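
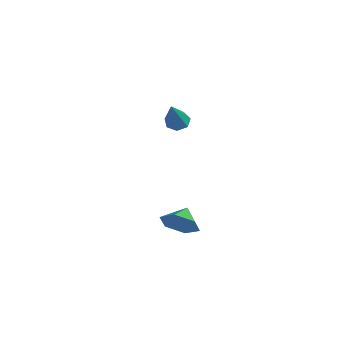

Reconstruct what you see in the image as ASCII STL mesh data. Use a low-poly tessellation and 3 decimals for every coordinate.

solid 
facet normal 0.737 -0.461 -0.494
outer loop
vertex 3.949 0.24 -2.444
vertex 3.342 -0.263 -2.88
vertex 3.604 0.526 -3.225
endloop
endfacet
facet normal -0.009 0.938 0.347
outer loop
vertex 3.949 0.24 -2.444
vertex 3.604 0.526 -3.225
vertex 2.598 0.203 -2.38
endloop
endfacet
facet normal 0.736 -0.461 -0.495
outer loop
vertex 3.604 0.526 -3.225
vertex 3.342 -0.263 -2.88
vertex 2.997 0.024 -3.66
endloop
endfacet
facet normal -0.492 0.828 -0.269
outer loop
vertex 3.604 0.526 -3.225
vertex 2.997 0.024 -3.66
vertex 2.598 0.203 -2.38
endloop
endfacet
facet normal 0.737 -0.460 -0.495
outer loop
vertex 2.997 0.024 -3.66
vertex 3.342 -0.263 -2.88
vertex 2.736 -0.765 -3.315
endloop
endfacet
facet normal -0.934 0.171 -0.315
outer loop
vertex 2.997 0.024 -3.66
vertex 2.736 -0.765 -3.315
vertex 2.598 0.203 -2.38
endloop
endfacet
facet normal 0.737 -0.460 -0.495
outer loop
vertex 2.736 -0.765 -3.315
vertex 3.342 -0.263 -2.88
vertex 3.081 -1.052 -2.535
endloop
endfacet
facet normal -0.891 -0.375 0.256
outer loop
vertex 2.736 -0.765 -3.315
vertex 3.081 -1.052 -2.535
vertex 2.598 0.203 -2.38
endloop
endfacet
facet normal 0.738 -0.460 -0.494
outer loop
vertex 3.081 -1.052 -2.535
vertex 3.342 -0.263 -2.88
vertex 3.687 -0.549 -2.099
endloop
endfacet
facet normal -0.408 -0.265 0.873
outer loop
vertex 3.081 -1.052 -2.535
vertex 3.687 -0.549 -2.099
vertex 2.598 0.203 -2.38
endloop
endfacet
facet normal 0.737 -0.461 -0.494
outer loop
vertex 3.687 -0.549 -2.099
vertex 3.342 -0.263 -2.88
vertex 3.949 0.24 -2.444
endloop
endfacet
facet normal 0.033 0.391 0.920
outer loop
vertex 3.687 -0.549 -2.099
vertex 3.949 0.24 -2.444
vertex 2.598 0.203 -2.38
endloop
endfacet
facet normal -0.619 0.252 -0.744
outer loop
vertex 1.0 0.527 1.567
vertex 0.615 0.174 1.768
vertex 0.689 0.716 1.89
endloop
endfacet
facet normal 0.592 0.799 0.103
outer loop
vertex 1.0 0.527 1.567
vertex 0.689 0.716 1.89
vertex 1.865 -0.334 3.272
endloop
endfacet
facet normal -0.619 0.252 -0.744
outer loop
vertex 0.689 0.716 1.89
vertex 0.615 0.174 1.768
vertex 0.322 0.496 2.121
endloop
endfacet
facet normal -0.061 0.769 0.636
outer loop
vertex 0.689 0.716 1.89
vertex 0.322 0.496 2.121
vertex 1.865 -0.334 3.272
endloop
endfacet
facet normal -0.619 0.252 -0.744
outer loop
vertex 0.322 0.496 2.121
vertex 0.615 0.174 1.768
vertex 0.176 0.034 2.086
endloop
endfacet
facet normal -0.554 0.113 0.825
outer loop
vertex 0.322 0.496 2.121
vertex 0.176 0.034 2.086
vertex 1.865 -0.334 3.272
endloop
endfacet
facet normal -0.619 0.251 -0.744
outer loop
vertex 0.176 0.034 2.086
vertex 0.615 0.174 1.768
vertex 0.36 -0.322 1.813
endloop
endfacet
facet normal -0.518 -0.673 0.528
outer loop
vertex 0.176 0.034 2.086
vertex 0.36 -0.322 1.813
vertex 1.865 -0.334 3.272
endloop
endfacet
facet normal -0.620 0.251 -0.743
outer loop
vertex 0.36 -0.322 1.813
vertex 0.615 0.174 1.768
vertex 0.736 -0.305 1.505
endloop
endfacet
facet normal 0.021 -0.999 -0.030
outer loop
vertex 0.36 -0.322 1.813
vertex 0.736 -0.305 1.505
vertex 1.865 -0.334 3.272
endloop
endfacet
facet normal -0.619 0.252 -0.744
outer loop
vertex 0.736 -0.305 1.505
vertex 0.615 0.174 1.768
vertex 1.021 0.073 1.396
endloop
endfacet
facet normal 0.657 -0.619 -0.430
outer loop
vertex 0.736 -0.305 1.505
vertex 1.021 0.073 1.396
vertex 1.865 -0.334 3.272
endloop
endfacet
facet normal -0.619 0.252 -0.744
outer loop
vertex 1.021 0.073 1.396
vertex 0.615 0.174 1.768
vertex 1.0 0.527 1.567
endloop
endfacet
facet normal 0.911 0.182 -0.370
outer loop
vertex 1.021 0.073 1.396
vertex 1.0 0.527 1.567
vertex 1.865 -0.334 3.272
endloop
endfacet

endsolid


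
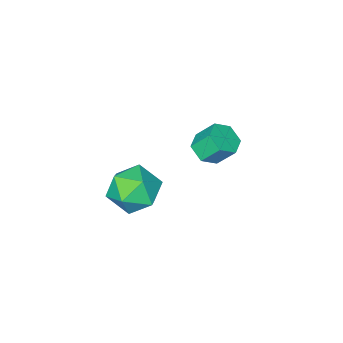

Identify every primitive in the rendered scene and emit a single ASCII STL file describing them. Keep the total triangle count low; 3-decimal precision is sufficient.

solid 
facet normal 0.355 0.845 0.399
outer loop
vertex 3.393 -1.025 3.65
vertex 3.425 -1.485 4.595
vertex 4.26 -1.535 3.958
endloop
endfacet
facet normal 0.559 0.780 -0.281
outer loop
vertex 3.393 -1.025 3.65
vertex 4.26 -1.535 3.958
vertex 3.91 -1.64 2.972
endloop
endfacet
facet normal -0.028 0.730 -0.683
outer loop
vertex 3.393 -1.025 3.65
vertex 3.91 -1.64 2.972
vertex 2.859 -1.655 2.999
endloop
endfacet
facet normal -0.595 0.764 -0.251
outer loop
vertex 3.393 -1.025 3.65
vertex 2.859 -1.655 2.999
vertex 2.559 -1.559 4.003
endloop
endfacet
facet normal -0.357 0.835 0.419
outer loop
vertex 3.393 -1.025 3.65
vertex 2.559 -1.559 4.003
vertex 3.425 -1.485 4.595
endloop
endfacet
facet normal 0.923 0.169 -0.346
outer loop
vertex 3.91 -1.64 2.972
vertex 4.26 -1.535 3.958
vertex 4.261 -2.481 3.497
endloop
endfacet
facet normal 0.594 0.274 0.757
outer loop
vertex 4.26 -1.535 3.958
vertex 3.425 -1.485 4.595
vertex 3.961 -2.385 4.501
endloop
endfacet
facet normal -0.560 0.258 0.787
outer loop
vertex 3.425 -1.485 4.595
vertex 2.559 -1.559 4.003
vertex 2.91 -2.4 4.528
endloop
endfacet
facet normal -0.944 0.143 -0.296
outer loop
vertex 2.559 -1.559 4.003
vertex 2.859 -1.655 2.999
vertex 2.56 -2.505 3.542
endloop
endfacet
facet normal -0.027 0.088 -0.996
outer loop
vertex 2.859 -1.655 2.999
vertex 3.91 -1.64 2.972
vertex 3.395 -2.555 2.905
endloop
endfacet
facet normal 0.595 -0.764 0.251
outer loop
vertex 3.427 -3.015 3.85
vertex 4.261 -2.481 3.497
vertex 3.961 -2.385 4.501
endloop
endfacet
facet normal 0.028 -0.730 0.683
outer loop
vertex 3.427 -3.015 3.85
vertex 3.961 -2.385 4.501
vertex 2.91 -2.4 4.528
endloop
endfacet
facet normal -0.559 -0.780 0.281
outer loop
vertex 3.427 -3.015 3.85
vertex 2.91 -2.4 4.528
vertex 2.56 -2.505 3.542
endloop
endfacet
facet normal -0.355 -0.845 -0.399
outer loop
vertex 3.427 -3.015 3.85
vertex 2.56 -2.505 3.542
vertex 3.395 -2.555 2.905
endloop
endfacet
facet normal 0.357 -0.835 -0.419
outer loop
vertex 3.427 -3.015 3.85
vertex 3.395 -2.555 2.905
vertex 4.261 -2.481 3.497
endloop
endfacet
facet normal 0.944 -0.143 0.296
outer loop
vertex 3.961 -2.385 4.501
vertex 4.261 -2.481 3.497
vertex 4.26 -1.535 3.958
endloop
endfacet
facet normal 0.027 -0.088 0.996
outer loop
vertex 2.91 -2.4 4.528
vertex 3.961 -2.385 4.501
vertex 3.425 -1.485 4.595
endloop
endfacet
facet normal -0.923 -0.169 0.346
outer loop
vertex 2.56 -2.505 3.542
vertex 2.91 -2.4 4.528
vertex 2.559 -1.559 4.003
endloop
endfacet
facet normal -0.594 -0.274 -0.757
outer loop
vertex 3.395 -2.555 2.905
vertex 2.56 -2.505 3.542
vertex 2.859 -1.655 2.999
endloop
endfacet
facet normal 0.560 -0.258 -0.787
outer loop
vertex 4.261 -2.481 3.497
vertex 3.395 -2.555 2.905
vertex 3.91 -1.64 2.972
endloop
endfacet
facet normal 0.349 -0.528 -0.775
outer loop
vertex 0.026 -2.711 2.822
vertex -0.54 -3.138 2.858
vertex -0.56 -2.555 2.452
endloop
endfacet
facet normal 0.445 0.821 -0.359
outer loop
vertex 0.026 -2.711 2.822
vertex -0.56 -2.555 2.452
vertex -0.354 -2.136 3.666
endloop
endfacet
facet normal 0.444 0.821 -0.359
outer loop
vertex -0.354 -2.136 3.666
vertex -0.56 -2.555 2.452
vertex -0.94 -1.98 3.297
endloop
endfacet
facet normal -0.348 0.527 0.775
outer loop
vertex -0.354 -2.136 3.666
vertex -0.94 -1.98 3.297
vertex -0.92 -2.562 3.702
endloop
endfacet
facet normal 0.349 -0.528 -0.775
outer loop
vertex -0.56 -2.555 2.452
vertex -0.54 -3.138 2.858
vertex -1.126 -2.982 2.488
endloop
endfacet
facet normal -0.493 0.600 -0.630
outer loop
vertex -0.56 -2.555 2.452
vertex -1.126 -2.982 2.488
vertex -0.94 -1.98 3.297
endloop
endfacet
facet normal -0.493 0.600 -0.630
outer loop
vertex -0.94 -1.98 3.297
vertex -1.126 -2.982 2.488
vertex -1.506 -2.407 3.333
endloop
endfacet
facet normal -0.349 0.527 0.775
outer loop
vertex -0.94 -1.98 3.297
vertex -1.506 -2.407 3.333
vertex -0.92 -2.562 3.702
endloop
endfacet
facet normal 0.348 -0.528 -0.774
outer loop
vertex -1.126 -2.982 2.488
vertex -0.54 -3.138 2.858
vertex -1.106 -3.564 2.894
endloop
endfacet
facet normal -0.937 -0.221 -0.271
outer loop
vertex -1.126 -2.982 2.488
vertex -1.106 -3.564 2.894
vertex -1.506 -2.407 3.333
endloop
endfacet
facet normal -0.937 -0.221 -0.271
outer loop
vertex -1.506 -2.407 3.333
vertex -1.106 -3.564 2.894
vertex -1.486 -2.989 3.738
endloop
endfacet
facet normal -0.349 0.527 0.775
outer loop
vertex -1.506 -2.407 3.333
vertex -1.486 -2.989 3.738
vertex -0.92 -2.562 3.702
endloop
endfacet
facet normal 0.348 -0.527 -0.775
outer loop
vertex -1.106 -3.564 2.894
vertex -0.54 -3.138 2.858
vertex -0.52 -3.72 3.263
endloop
endfacet
facet normal -0.445 -0.821 0.359
outer loop
vertex -1.106 -3.564 2.894
vertex -0.52 -3.72 3.263
vertex -1.486 -2.989 3.738
endloop
endfacet
facet normal -0.445 -0.821 0.358
outer loop
vertex -1.486 -2.989 3.738
vertex -0.52 -3.72 3.263
vertex -0.9 -3.145 4.108
endloop
endfacet
facet normal -0.349 0.528 0.775
outer loop
vertex -1.486 -2.989 3.738
vertex -0.9 -3.145 4.108
vertex -0.92 -2.562 3.702
endloop
endfacet
facet normal 0.349 -0.527 -0.775
outer loop
vertex -0.52 -3.72 3.263
vertex -0.54 -3.138 2.858
vertex 0.046 -3.293 3.227
endloop
endfacet
facet normal 0.493 -0.600 0.630
outer loop
vertex -0.52 -3.72 3.263
vertex 0.046 -3.293 3.227
vertex -0.9 -3.145 4.108
endloop
endfacet
facet normal 0.493 -0.600 0.630
outer loop
vertex -0.9 -3.145 4.108
vertex 0.046 -3.293 3.227
vertex -0.334 -2.718 4.072
endloop
endfacet
facet normal -0.349 0.528 0.775
outer loop
vertex -0.9 -3.145 4.108
vertex -0.334 -2.718 4.072
vertex -0.92 -2.562 3.702
endloop
endfacet
facet normal 0.349 -0.527 -0.775
outer loop
vertex 0.046 -3.293 3.227
vertex -0.54 -3.138 2.858
vertex 0.026 -2.711 2.822
endloop
endfacet
facet normal 0.937 0.221 0.271
outer loop
vertex 0.046 -3.293 3.227
vertex 0.026 -2.711 2.822
vertex -0.334 -2.718 4.072
endloop
endfacet
facet normal 0.937 0.221 0.271
outer loop
vertex -0.334 -2.718 4.072
vertex 0.026 -2.711 2.822
vertex -0.354 -2.136 3.666
endloop
endfacet
facet normal -0.348 0.528 0.774
outer loop
vertex -0.334 -2.718 4.072
vertex -0.354 -2.136 3.666
vertex -0.92 -2.562 3.702
endloop
endfacet

endsolid


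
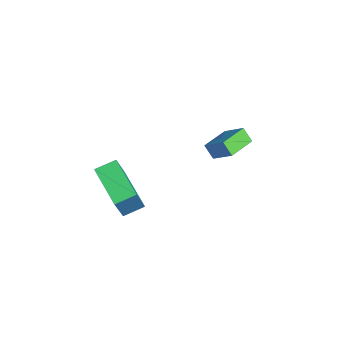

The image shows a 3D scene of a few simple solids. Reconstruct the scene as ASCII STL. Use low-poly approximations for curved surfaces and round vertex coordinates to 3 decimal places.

solid 
facet normal -0.479 -0.410 0.776
outer loop
vertex -0.64 2.712 1.797
vertex -1.607 3.805 1.778
vertex -1.406 2.019 0.959
endloop
endfacet
facet normal 0.663 -0.749 0.014
outer loop
vertex -1.013 2.355 0.322
vertex -0.64 2.712 1.797
vertex -1.406 2.019 0.959
endloop
endfacet
facet normal -0.479 -0.410 0.776
outer loop
vertex -1.406 2.019 0.959
vertex -1.607 3.805 1.778
vertex -2.373 3.112 0.94
endloop
endfacet
facet normal -0.576 -0.521 -0.630
outer loop
vertex -2.373 3.112 0.94
vertex -1.013 2.355 0.322
vertex -1.406 2.019 0.959
endloop
endfacet
facet normal 0.576 0.521 0.630
outer loop
vertex -0.64 2.712 1.797
vertex -1.214 4.141 1.141
vertex -1.607 3.805 1.778
endloop
endfacet
facet normal 0.663 -0.749 0.014
outer loop
vertex -0.247 3.048 1.16
vertex -0.64 2.712 1.797
vertex -1.013 2.355 0.322
endloop
endfacet
facet normal 0.576 0.521 0.630
outer loop
vertex -0.247 3.048 1.16
vertex -1.214 4.141 1.141
vertex -0.64 2.712 1.797
endloop
endfacet
facet normal -0.663 0.749 -0.014
outer loop
vertex -1.607 3.805 1.778
vertex -1.214 4.141 1.141
vertex -2.373 3.112 0.94
endloop
endfacet
facet normal -0.576 -0.521 -0.630
outer loop
vertex -1.98 3.448 0.303
vertex -1.013 2.355 0.322
vertex -2.373 3.112 0.94
endloop
endfacet
facet normal -0.663 0.749 -0.014
outer loop
vertex -2.373 3.112 0.94
vertex -1.214 4.141 1.141
vertex -1.98 3.448 0.303
endloop
endfacet
facet normal 0.479 0.410 -0.776
outer loop
vertex -1.98 3.448 0.303
vertex -0.247 3.048 1.16
vertex -1.013 2.355 0.322
endloop
endfacet
facet normal 0.479 0.410 -0.776
outer loop
vertex -1.214 4.141 1.141
vertex -0.247 3.048 1.16
vertex -1.98 3.448 0.303
endloop
endfacet
facet normal -0.884 -0.297 0.361
outer loop
vertex 0.997 -3.179 2.3
vertex 0.809 -2.204 2.643
vertex 0.103 -2.716 0.491
endloop
endfacet
facet normal 0.179 -0.928 -0.326
outer loop
vertex 1.951 -2.096 -0.263
vertex 0.997 -3.179 2.3
vertex 0.103 -2.716 0.491
endloop
endfacet
facet normal -0.884 -0.297 0.361
outer loop
vertex 0.103 -2.716 0.491
vertex 0.809 -2.204 2.643
vertex -0.085 -1.741 0.834
endloop
endfacet
facet normal -0.432 0.224 -0.874
outer loop
vertex -0.085 -1.741 0.834
vertex 1.951 -2.096 -0.263
vertex 0.103 -2.716 0.491
endloop
endfacet
facet normal 0.432 -0.224 0.874
outer loop
vertex 0.997 -3.179 2.3
vertex 2.657 -1.584 1.889
vertex 0.809 -2.204 2.643
endloop
endfacet
facet normal 0.179 -0.928 -0.326
outer loop
vertex 2.845 -2.559 1.546
vertex 0.997 -3.179 2.3
vertex 1.951 -2.096 -0.263
endloop
endfacet
facet normal 0.432 -0.224 0.874
outer loop
vertex 2.845 -2.559 1.546
vertex 2.657 -1.584 1.889
vertex 0.997 -3.179 2.3
endloop
endfacet
facet normal -0.179 0.928 0.326
outer loop
vertex 0.809 -2.204 2.643
vertex 2.657 -1.584 1.889
vertex -0.085 -1.741 0.834
endloop
endfacet
facet normal -0.432 0.224 -0.874
outer loop
vertex 1.763 -1.121 0.08
vertex 1.951 -2.096 -0.263
vertex -0.085 -1.741 0.834
endloop
endfacet
facet normal -0.179 0.928 0.326
outer loop
vertex -0.085 -1.741 0.834
vertex 2.657 -1.584 1.889
vertex 1.763 -1.121 0.08
endloop
endfacet
facet normal 0.884 0.297 -0.361
outer loop
vertex 1.763 -1.121 0.08
vertex 2.845 -2.559 1.546
vertex 1.951 -2.096 -0.263
endloop
endfacet
facet normal 0.884 0.297 -0.361
outer loop
vertex 2.657 -1.584 1.889
vertex 2.845 -2.559 1.546
vertex 1.763 -1.121 0.08
endloop
endfacet

endsolid


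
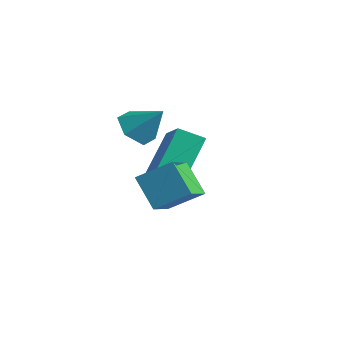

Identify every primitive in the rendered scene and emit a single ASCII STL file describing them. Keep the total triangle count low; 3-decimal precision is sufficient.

solid 
facet normal -0.725 0.400 -0.561
outer loop
vertex -3.655 1.714 -0.775
vertex -3.994 3.059 0.623
vertex -2.942 2.368 -1.231
endloop
endfacet
facet normal 0.172 -0.683 -0.710
outer loop
vertex -1.586 1.621 -0.183
vertex -3.655 1.714 -0.775
vertex -2.942 2.368 -1.231
endloop
endfacet
facet normal -0.725 0.399 -0.561
outer loop
vertex -2.942 2.368 -1.231
vertex -3.994 3.059 0.623
vertex -3.281 3.714 0.167
endloop
endfacet
facet normal 0.667 0.611 -0.427
outer loop
vertex -3.281 3.714 0.167
vertex -1.586 1.621 -0.183
vertex -2.942 2.368 -1.231
endloop
endfacet
facet normal -0.667 -0.611 0.427
outer loop
vertex -3.655 1.714 -0.775
vertex -2.638 2.312 1.671
vertex -3.994 3.059 0.623
endloop
endfacet
facet normal 0.173 -0.682 -0.710
outer loop
vertex -2.299 0.966 0.273
vertex -3.655 1.714 -0.775
vertex -1.586 1.621 -0.183
endloop
endfacet
facet normal -0.667 -0.611 0.427
outer loop
vertex -2.299 0.966 0.273
vertex -2.638 2.312 1.671
vertex -3.655 1.714 -0.775
endloop
endfacet
facet normal -0.173 0.683 0.710
outer loop
vertex -3.994 3.059 0.623
vertex -2.638 2.312 1.671
vertex -3.281 3.714 0.167
endloop
endfacet
facet normal 0.667 0.611 -0.426
outer loop
vertex -1.925 2.966 1.215
vertex -1.586 1.621 -0.183
vertex -3.281 3.714 0.167
endloop
endfacet
facet normal -0.172 0.683 0.710
outer loop
vertex -3.281 3.714 0.167
vertex -2.638 2.312 1.671
vertex -1.925 2.966 1.215
endloop
endfacet
facet normal 0.725 -0.400 0.560
outer loop
vertex -1.925 2.966 1.215
vertex -2.299 0.966 0.273
vertex -1.586 1.621 -0.183
endloop
endfacet
facet normal 0.725 -0.400 0.561
outer loop
vertex -2.638 2.312 1.671
vertex -2.299 0.966 0.273
vertex -1.925 2.966 1.215
endloop
endfacet
facet normal -0.633 -0.296 -0.716
outer loop
vertex -2.597 0.674 1.485
vertex -3.253 0.954 1.949
vertex -2.87 1.474 1.396
endloop
endfacet
facet normal 0.918 0.282 -0.277
outer loop
vertex -2.597 0.674 1.485
vertex -2.87 1.474 1.396
vertex -2.367 1.366 2.951
endloop
endfacet
facet normal -0.633 -0.296 -0.716
outer loop
vertex -2.87 1.474 1.396
vertex -3.253 0.954 1.949
vertex -3.526 1.754 1.86
endloop
endfacet
facet normal 0.361 0.931 -0.052
outer loop
vertex -2.87 1.474 1.396
vertex -3.526 1.754 1.86
vertex -2.367 1.366 2.951
endloop
endfacet
facet normal -0.632 -0.295 -0.716
outer loop
vertex -3.526 1.754 1.86
vertex -3.253 0.954 1.949
vertex -3.908 1.233 2.412
endloop
endfacet
facet normal -0.263 0.786 0.559
outer loop
vertex -3.526 1.754 1.86
vertex -3.908 1.233 2.412
vertex -2.367 1.366 2.951
endloop
endfacet
facet normal -0.632 -0.295 -0.716
outer loop
vertex -3.908 1.233 2.412
vertex -3.253 0.954 1.949
vertex -3.635 0.433 2.501
endloop
endfacet
facet normal -0.330 -0.007 0.944
outer loop
vertex -3.908 1.233 2.412
vertex -3.635 0.433 2.501
vertex -2.367 1.366 2.951
endloop
endfacet
facet normal -0.633 -0.294 -0.716
outer loop
vertex -3.635 0.433 2.501
vertex -3.253 0.954 1.949
vertex -2.98 0.153 2.037
endloop
endfacet
facet normal 0.228 -0.657 0.719
outer loop
vertex -3.635 0.433 2.501
vertex -2.98 0.153 2.037
vertex -2.367 1.366 2.951
endloop
endfacet
facet normal -0.632 -0.294 -0.717
outer loop
vertex -2.98 0.153 2.037
vertex -3.253 0.954 1.949
vertex -2.597 0.674 1.485
endloop
endfacet
facet normal 0.852 -0.512 0.108
outer loop
vertex -2.98 0.153 2.037
vertex -2.597 0.674 1.485
vertex -2.367 1.366 2.951
endloop
endfacet
facet normal -0.702 0.095 0.706
outer loop
vertex 0.431 -0.894 2.502
vertex -0.135 0.293 1.781
vertex -0.415 -1.74 1.775
endloop
endfacet
facet normal 0.378 -0.791 0.481
outer loop
vertex 0.575 -1.873 0.779
vertex 0.431 -0.894 2.502
vertex -0.415 -1.74 1.775
endloop
endfacet
facet normal -0.702 0.095 0.706
outer loop
vertex -0.415 -1.74 1.775
vertex -0.135 0.293 1.781
vertex -0.981 -0.553 1.053
endloop
endfacet
facet normal -0.604 -0.604 -0.520
outer loop
vertex -0.981 -0.553 1.053
vertex 0.575 -1.873 0.779
vertex -0.415 -1.74 1.775
endloop
endfacet
facet normal 0.604 0.604 0.520
outer loop
vertex 0.431 -0.894 2.502
vertex 0.855 0.16 0.785
vertex -0.135 0.293 1.781
endloop
endfacet
facet normal 0.377 -0.791 0.481
outer loop
vertex 1.421 -1.027 1.507
vertex 0.431 -0.894 2.502
vertex 0.575 -1.873 0.779
endloop
endfacet
facet normal 0.604 0.604 0.520
outer loop
vertex 1.421 -1.027 1.507
vertex 0.855 0.16 0.785
vertex 0.431 -0.894 2.502
endloop
endfacet
facet normal -0.378 0.791 -0.481
outer loop
vertex -0.135 0.293 1.781
vertex 0.855 0.16 0.785
vertex -0.981 -0.553 1.053
endloop
endfacet
facet normal -0.604 -0.604 -0.520
outer loop
vertex 0.009 -0.686 0.058
vertex 0.575 -1.873 0.779
vertex -0.981 -0.553 1.053
endloop
endfacet
facet normal -0.377 0.791 -0.481
outer loop
vertex -0.981 -0.553 1.053
vertex 0.855 0.16 0.785
vertex 0.009 -0.686 0.058
endloop
endfacet
facet normal 0.702 -0.094 -0.706
outer loop
vertex 0.009 -0.686 0.058
vertex 1.421 -1.027 1.507
vertex 0.575 -1.873 0.779
endloop
endfacet
facet normal 0.702 -0.095 -0.706
outer loop
vertex 0.855 0.16 0.785
vertex 1.421 -1.027 1.507
vertex 0.009 -0.686 0.058
endloop
endfacet

endsolid


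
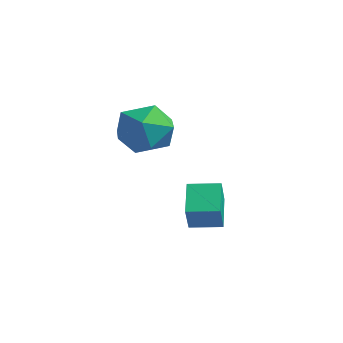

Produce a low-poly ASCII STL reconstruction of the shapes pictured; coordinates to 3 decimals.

solid 
facet normal -0.424 0.401 -0.812
outer loop
vertex 1.521 2.994 -0.189
vertex 2.289 3.94 -0.122
vertex 2.505 2.258 -1.066
endloop
endfacet
facet normal -0.629 -0.775 -0.055
outer loop
vertex 3.051 1.74 -0.018
vertex 1.521 2.994 -0.189
vertex 2.505 2.258 -1.066
endloop
endfacet
facet normal -0.424 0.401 -0.812
outer loop
vertex 2.505 2.258 -1.066
vertex 2.289 3.94 -0.122
vertex 3.273 3.204 -0.999
endloop
endfacet
facet normal 0.652 -0.488 -0.581
outer loop
vertex 3.273 3.204 -0.999
vertex 3.051 1.74 -0.018
vertex 2.505 2.258 -1.066
endloop
endfacet
facet normal -0.652 0.488 0.581
outer loop
vertex 1.521 2.994 -0.189
vertex 2.835 3.422 0.926
vertex 2.289 3.94 -0.122
endloop
endfacet
facet normal -0.629 -0.775 -0.055
outer loop
vertex 2.067 2.476 0.859
vertex 1.521 2.994 -0.189
vertex 3.051 1.74 -0.018
endloop
endfacet
facet normal -0.652 0.488 0.581
outer loop
vertex 2.067 2.476 0.859
vertex 2.835 3.422 0.926
vertex 1.521 2.994 -0.189
endloop
endfacet
facet normal 0.629 0.775 0.055
outer loop
vertex 2.289 3.94 -0.122
vertex 2.835 3.422 0.926
vertex 3.273 3.204 -0.999
endloop
endfacet
facet normal 0.652 -0.488 -0.581
outer loop
vertex 3.819 2.686 0.049
vertex 3.051 1.74 -0.018
vertex 3.273 3.204 -0.999
endloop
endfacet
facet normal 0.629 0.775 0.055
outer loop
vertex 3.273 3.204 -0.999
vertex 2.835 3.422 0.926
vertex 3.819 2.686 0.049
endloop
endfacet
facet normal 0.424 -0.401 0.812
outer loop
vertex 3.819 2.686 0.049
vertex 2.067 2.476 0.859
vertex 3.051 1.74 -0.018
endloop
endfacet
facet normal 0.424 -0.401 0.812
outer loop
vertex 2.835 3.422 0.926
vertex 2.067 2.476 0.859
vertex 3.819 2.686 0.049
endloop
endfacet
facet normal -0.977 0.178 -0.115
outer loop
vertex 0.893 1.645 3.032
vertex 0.644 0.505 3.388
vertex 0.71 1.401 4.213
endloop
endfacet
facet normal -0.629 0.775 0.063
outer loop
vertex 0.893 1.645 3.032
vertex 0.71 1.401 4.213
vertex 1.607 2.156 3.879
endloop
endfacet
facet normal -0.128 0.893 -0.431
outer loop
vertex 0.893 1.645 3.032
vertex 1.607 2.156 3.879
vertex 2.096 1.728 2.847
endloop
endfacet
facet normal -0.166 0.370 -0.914
outer loop
vertex 0.893 1.645 3.032
vertex 2.096 1.728 2.847
vertex 1.5 0.708 2.543
endloop
endfacet
facet normal -0.692 -0.073 -0.718
outer loop
vertex 0.893 1.645 3.032
vertex 1.5 0.708 2.543
vertex 0.644 0.505 3.388
endloop
endfacet
facet normal -0.301 0.661 0.687
outer loop
vertex 1.607 2.156 3.879
vertex 0.71 1.401 4.213
vertex 1.8 1.332 4.757
endloop
endfacet
facet normal -0.865 -0.304 0.400
outer loop
vertex 0.71 1.401 4.213
vertex 0.644 0.505 3.388
vertex 1.204 0.312 4.453
endloop
endfacet
facet normal -0.402 -0.710 -0.578
outer loop
vertex 0.644 0.505 3.388
vertex 1.5 0.708 2.543
vertex 1.693 -0.116 3.421
endloop
endfacet
facet normal 0.447 0.006 -0.895
outer loop
vertex 1.5 0.708 2.543
vertex 2.096 1.728 2.847
vertex 2.59 0.639 3.087
endloop
endfacet
facet normal 0.509 0.853 -0.113
outer loop
vertex 2.096 1.728 2.847
vertex 1.607 2.156 3.879
vertex 2.656 1.535 3.912
endloop
endfacet
facet normal 0.166 -0.370 0.914
outer loop
vertex 2.407 0.395 4.268
vertex 1.8 1.332 4.757
vertex 1.204 0.312 4.453
endloop
endfacet
facet normal 0.128 -0.893 0.431
outer loop
vertex 2.407 0.395 4.268
vertex 1.204 0.312 4.453
vertex 1.693 -0.116 3.421
endloop
endfacet
facet normal 0.629 -0.775 -0.063
outer loop
vertex 2.407 0.395 4.268
vertex 1.693 -0.116 3.421
vertex 2.59 0.639 3.087
endloop
endfacet
facet normal 0.977 -0.178 0.115
outer loop
vertex 2.407 0.395 4.268
vertex 2.59 0.639 3.087
vertex 2.656 1.535 3.912
endloop
endfacet
facet normal 0.692 0.073 0.718
outer loop
vertex 2.407 0.395 4.268
vertex 2.656 1.535 3.912
vertex 1.8 1.332 4.757
endloop
endfacet
facet normal -0.447 -0.006 0.895
outer loop
vertex 1.204 0.312 4.453
vertex 1.8 1.332 4.757
vertex 0.71 1.401 4.213
endloop
endfacet
facet normal -0.509 -0.853 0.113
outer loop
vertex 1.693 -0.116 3.421
vertex 1.204 0.312 4.453
vertex 0.644 0.505 3.388
endloop
endfacet
facet normal 0.301 -0.661 -0.687
outer loop
vertex 2.59 0.639 3.087
vertex 1.693 -0.116 3.421
vertex 1.5 0.708 2.543
endloop
endfacet
facet normal 0.865 0.304 -0.400
outer loop
vertex 2.656 1.535 3.912
vertex 2.59 0.639 3.087
vertex 2.096 1.728 2.847
endloop
endfacet
facet normal 0.402 0.710 0.578
outer loop
vertex 1.8 1.332 4.757
vertex 2.656 1.535 3.912
vertex 1.607 2.156 3.879
endloop
endfacet

endsolid


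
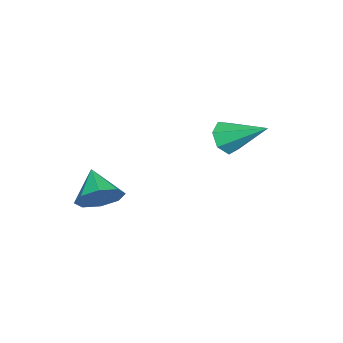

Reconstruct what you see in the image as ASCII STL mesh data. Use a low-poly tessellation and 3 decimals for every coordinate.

solid 
facet normal 0.665 0.512 -0.544
outer loop
vertex 2.47 -0.788 1.28
vertex 1.999 -0.967 0.535
vertex 1.994 -0.308 1.149
endloop
endfacet
facet normal -0.102 0.166 0.981
outer loop
vertex 2.47 -0.788 1.28
vertex 1.994 -0.308 1.149
vertex 1.081 -1.673 1.285
endloop
endfacet
facet normal 0.664 0.512 -0.544
outer loop
vertex 1.994 -0.308 1.149
vertex 1.999 -0.967 0.535
vertex 1.52 -0.215 0.658
endloop
endfacet
facet normal -0.593 0.462 0.660
outer loop
vertex 1.994 -0.308 1.149
vertex 1.52 -0.215 0.658
vertex 1.081 -1.673 1.285
endloop
endfacet
facet normal 0.665 0.513 -0.543
outer loop
vertex 1.52 -0.215 0.658
vertex 1.999 -0.967 0.535
vertex 1.327 -0.561 0.095
endloop
endfacet
facet normal -0.936 0.332 0.117
outer loop
vertex 1.52 -0.215 0.658
vertex 1.327 -0.561 0.095
vertex 1.081 -1.673 1.285
endloop
endfacet
facet normal 0.665 0.512 -0.544
outer loop
vertex 1.327 -0.561 0.095
vertex 1.999 -0.967 0.535
vertex 1.527 -1.145 -0.21
endloop
endfacet
facet normal -0.932 -0.147 -0.330
outer loop
vertex 1.327 -0.561 0.095
vertex 1.527 -1.145 -0.21
vertex 1.081 -1.673 1.285
endloop
endfacet
facet normal 0.665 0.512 -0.544
outer loop
vertex 1.527 -1.145 -0.21
vertex 1.999 -0.967 0.535
vertex 2.004 -1.625 -0.079
endloop
endfacet
facet normal -0.584 -0.695 -0.420
outer loop
vertex 1.527 -1.145 -0.21
vertex 2.004 -1.625 -0.079
vertex 1.081 -1.673 1.285
endloop
endfacet
facet normal 0.665 0.512 -0.544
outer loop
vertex 2.004 -1.625 -0.079
vertex 1.999 -0.967 0.535
vertex 2.478 -1.719 0.412
endloop
endfacet
facet normal -0.094 -0.991 -0.099
outer loop
vertex 2.004 -1.625 -0.079
vertex 2.478 -1.719 0.412
vertex 1.081 -1.673 1.285
endloop
endfacet
facet normal 0.665 0.512 -0.544
outer loop
vertex 2.478 -1.719 0.412
vertex 1.999 -0.967 0.535
vertex 2.671 -1.372 0.975
endloop
endfacet
facet normal 0.250 -0.860 0.445
outer loop
vertex 2.478 -1.719 0.412
vertex 2.671 -1.372 0.975
vertex 1.081 -1.673 1.285
endloop
endfacet
facet normal 0.665 0.513 -0.543
outer loop
vertex 2.671 -1.372 0.975
vertex 1.999 -0.967 0.535
vertex 2.47 -0.788 1.28
endloop
endfacet
facet normal 0.246 -0.381 0.891
outer loop
vertex 2.671 -1.372 0.975
vertex 2.47 -0.788 1.28
vertex 1.081 -1.673 1.285
endloop
endfacet
facet normal -0.130 -0.847 -0.515
outer loop
vertex -2.003 2.277 1.107
vertex -2.455 2.011 1.658
vertex -2.645 2.415 1.042
endloop
endfacet
facet normal 0.224 0.746 -0.627
outer loop
vertex -2.003 2.277 1.107
vertex -2.645 2.415 1.042
vertex -2.205 3.629 2.642
endloop
endfacet
facet normal -0.132 -0.847 -0.515
outer loop
vertex -2.645 2.415 1.042
vertex -2.455 2.011 1.658
vertex -3.143 2.25 1.441
endloop
endfacet
facet normal -0.560 0.727 -0.398
outer loop
vertex -2.645 2.415 1.042
vertex -3.143 2.25 1.441
vertex -2.205 3.629 2.642
endloop
endfacet
facet normal -0.132 -0.847 -0.515
outer loop
vertex -3.143 2.25 1.441
vertex -2.455 2.011 1.658
vertex -3.124 1.905 2.003
endloop
endfacet
facet normal -0.889 0.377 0.261
outer loop
vertex -3.143 2.25 1.441
vertex -3.124 1.905 2.003
vertex -2.205 3.629 2.642
endloop
endfacet
facet normal -0.132 -0.847 -0.516
outer loop
vertex -3.124 1.905 2.003
vertex -2.455 2.011 1.658
vertex -2.6 1.64 2.304
endloop
endfacet
facet normal -0.514 -0.043 0.857
outer loop
vertex -3.124 1.905 2.003
vertex -2.6 1.64 2.304
vertex -2.205 3.629 2.642
endloop
endfacet
facet normal -0.131 -0.847 -0.516
outer loop
vertex -2.6 1.64 2.304
vertex -2.455 2.011 1.658
vertex -1.968 1.655 2.119
endloop
endfacet
facet normal 0.279 -0.214 0.936
outer loop
vertex -2.6 1.64 2.304
vertex -1.968 1.655 2.119
vertex -2.205 3.629 2.642
endloop
endfacet
facet normal -0.131 -0.847 -0.515
outer loop
vertex -1.968 1.655 2.119
vertex -2.455 2.011 1.658
vertex -1.702 1.938 1.586
endloop
endfacet
facet normal 0.897 -0.010 0.442
outer loop
vertex -1.968 1.655 2.119
vertex -1.702 1.938 1.586
vertex -2.205 3.629 2.642
endloop
endfacet
facet normal -0.131 -0.846 -0.516
outer loop
vertex -1.702 1.938 1.586
vertex -2.455 2.011 1.658
vertex -2.003 2.277 1.107
endloop
endfacet
facet normal 0.873 0.418 -0.253
outer loop
vertex -1.702 1.938 1.586
vertex -2.003 2.277 1.107
vertex -2.205 3.629 2.642
endloop
endfacet

endsolid


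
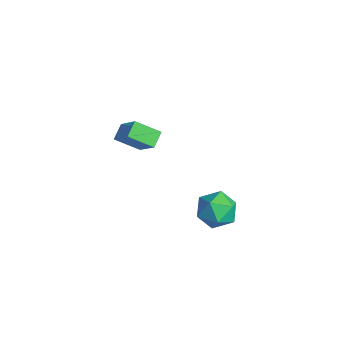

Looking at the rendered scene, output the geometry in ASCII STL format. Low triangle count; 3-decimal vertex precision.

solid 
facet normal -0.435 -0.183 0.882
outer loop
vertex 1.571 -0.557 -0.472
vertex 1.172 -1.531 -0.871
vertex 2.178 -1.499 -0.368
endloop
endfacet
facet normal 0.157 0.208 0.966
outer loop
vertex 1.571 -0.557 -0.472
vertex 2.178 -1.499 -0.368
vertex 2.68 -0.534 -0.657
endloop
endfacet
facet normal 0.081 0.807 0.585
outer loop
vertex 1.571 -0.557 -0.472
vertex 2.68 -0.534 -0.657
vertex 1.985 0.03 -1.338
endloop
endfacet
facet normal -0.558 0.786 0.266
outer loop
vertex 1.571 -0.557 -0.472
vertex 1.985 0.03 -1.338
vertex 1.053 -0.587 -1.47
endloop
endfacet
facet normal -0.876 0.175 0.449
outer loop
vertex 1.571 -0.557 -0.472
vertex 1.053 -0.587 -1.47
vertex 1.172 -1.531 -0.871
endloop
endfacet
facet normal 0.704 -0.159 0.692
outer loop
vertex 2.68 -0.534 -0.657
vertex 2.178 -1.499 -0.368
vertex 2.967 -1.493 -1.17
endloop
endfacet
facet normal -0.253 -0.791 0.556
outer loop
vertex 2.178 -1.499 -0.368
vertex 1.172 -1.531 -0.871
vertex 2.035 -2.11 -1.302
endloop
endfacet
facet normal -0.967 -0.213 -0.143
outer loop
vertex 1.172 -1.531 -0.871
vertex 1.053 -0.587 -1.47
vertex 1.34 -1.546 -1.983
endloop
endfacet
facet normal -0.452 0.777 -0.439
outer loop
vertex 1.053 -0.587 -1.47
vertex 1.985 0.03 -1.338
vertex 1.842 -0.581 -2.272
endloop
endfacet
facet normal 0.582 0.810 0.077
outer loop
vertex 1.985 0.03 -1.338
vertex 2.68 -0.534 -0.657
vertex 2.848 -0.549 -1.769
endloop
endfacet
facet normal 0.558 -0.786 -0.266
outer loop
vertex 2.449 -1.523 -2.168
vertex 2.967 -1.493 -1.17
vertex 2.035 -2.11 -1.302
endloop
endfacet
facet normal -0.081 -0.807 -0.585
outer loop
vertex 2.449 -1.523 -2.168
vertex 2.035 -2.11 -1.302
vertex 1.34 -1.546 -1.983
endloop
endfacet
facet normal -0.157 -0.208 -0.966
outer loop
vertex 2.449 -1.523 -2.168
vertex 1.34 -1.546 -1.983
vertex 1.842 -0.581 -2.272
endloop
endfacet
facet normal 0.435 0.183 -0.882
outer loop
vertex 2.449 -1.523 -2.168
vertex 1.842 -0.581 -2.272
vertex 2.848 -0.549 -1.769
endloop
endfacet
facet normal 0.876 -0.175 -0.449
outer loop
vertex 2.449 -1.523 -2.168
vertex 2.848 -0.549 -1.769
vertex 2.967 -1.493 -1.17
endloop
endfacet
facet normal 0.452 -0.777 0.439
outer loop
vertex 2.035 -2.11 -1.302
vertex 2.967 -1.493 -1.17
vertex 2.178 -1.499 -0.368
endloop
endfacet
facet normal -0.582 -0.810 -0.077
outer loop
vertex 1.34 -1.546 -1.983
vertex 2.035 -2.11 -1.302
vertex 1.172 -1.531 -0.871
endloop
endfacet
facet normal -0.704 0.159 -0.692
outer loop
vertex 1.842 -0.581 -2.272
vertex 1.34 -1.546 -1.983
vertex 1.053 -0.587 -1.47
endloop
endfacet
facet normal 0.253 0.791 -0.556
outer loop
vertex 2.848 -0.549 -1.769
vertex 1.842 -0.581 -2.272
vertex 1.985 0.03 -1.338
endloop
endfacet
facet normal 0.967 0.213 0.143
outer loop
vertex 2.967 -1.493 -1.17
vertex 2.848 -0.549 -1.769
vertex 2.68 -0.534 -0.657
endloop
endfacet
facet normal -0.488 -0.720 0.494
outer loop
vertex -3.203 -3.107 0.758
vertex -3.719 -2.441 1.219
vertex -4.628 -3.171 -0.742
endloop
endfacet
facet normal 0.537 -0.694 -0.480
outer loop
vertex -3.901 -2.099 -1.479
vertex -3.203 -3.107 0.758
vertex -4.628 -3.171 -0.742
endloop
endfacet
facet normal -0.488 -0.720 0.494
outer loop
vertex -4.628 -3.171 -0.742
vertex -3.719 -2.441 1.219
vertex -5.144 -2.505 -0.281
endloop
endfacet
facet normal -0.688 -0.032 -0.725
outer loop
vertex -5.144 -2.505 -0.281
vertex -3.901 -2.099 -1.479
vertex -4.628 -3.171 -0.742
endloop
endfacet
facet normal 0.688 0.032 0.725
outer loop
vertex -3.203 -3.107 0.758
vertex -2.992 -1.369 0.482
vertex -3.719 -2.441 1.219
endloop
endfacet
facet normal 0.537 -0.694 -0.480
outer loop
vertex -2.476 -2.035 0.021
vertex -3.203 -3.107 0.758
vertex -3.901 -2.099 -1.479
endloop
endfacet
facet normal 0.688 0.032 0.725
outer loop
vertex -2.476 -2.035 0.021
vertex -2.992 -1.369 0.482
vertex -3.203 -3.107 0.758
endloop
endfacet
facet normal -0.537 0.694 0.480
outer loop
vertex -3.719 -2.441 1.219
vertex -2.992 -1.369 0.482
vertex -5.144 -2.505 -0.281
endloop
endfacet
facet normal -0.688 -0.032 -0.725
outer loop
vertex -4.417 -1.433 -1.018
vertex -3.901 -2.099 -1.479
vertex -5.144 -2.505 -0.281
endloop
endfacet
facet normal -0.537 0.694 0.480
outer loop
vertex -5.144 -2.505 -0.281
vertex -2.992 -1.369 0.482
vertex -4.417 -1.433 -1.018
endloop
endfacet
facet normal 0.488 0.720 -0.494
outer loop
vertex -4.417 -1.433 -1.018
vertex -2.476 -2.035 0.021
vertex -3.901 -2.099 -1.479
endloop
endfacet
facet normal 0.488 0.720 -0.494
outer loop
vertex -2.992 -1.369 0.482
vertex -2.476 -2.035 0.021
vertex -4.417 -1.433 -1.018
endloop
endfacet

endsolid


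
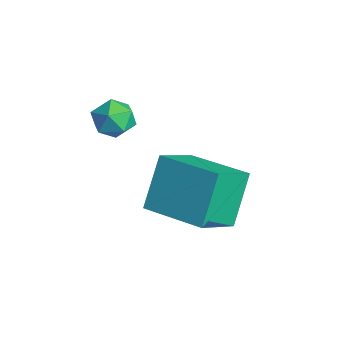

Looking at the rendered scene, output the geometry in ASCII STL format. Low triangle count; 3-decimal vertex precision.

solid 
facet normal -0.850 -0.515 -0.115
outer loop
vertex 0.626 -1.806 -3.779
vertex -0.031 -1.07 -2.214
vertex 0.01 -0.606 -4.602
endloop
endfacet
facet normal 0.356 -0.397 -0.846
outer loop
vertex 1.751 0.45 -4.366
vertex 0.626 -1.806 -3.779
vertex 0.01 -0.606 -4.602
endloop
endfacet
facet normal -0.849 -0.515 -0.115
outer loop
vertex 0.01 -0.606 -4.602
vertex -0.031 -1.07 -2.214
vertex -0.648 0.13 -3.036
endloop
endfacet
facet normal -0.390 0.759 -0.521
outer loop
vertex -0.648 0.13 -3.036
vertex 1.751 0.45 -4.366
vertex 0.01 -0.606 -4.602
endloop
endfacet
facet normal 0.390 -0.759 0.521
outer loop
vertex 0.626 -1.806 -3.779
vertex 1.71 -0.014 -1.978
vertex -0.031 -1.07 -2.214
endloop
endfacet
facet normal 0.355 -0.397 -0.846
outer loop
vertex 2.368 -0.75 -3.544
vertex 0.626 -1.806 -3.779
vertex 1.751 0.45 -4.366
endloop
endfacet
facet normal 0.390 -0.759 0.521
outer loop
vertex 2.368 -0.75 -3.544
vertex 1.71 -0.014 -1.978
vertex 0.626 -1.806 -3.779
endloop
endfacet
facet normal -0.355 0.397 0.846
outer loop
vertex -0.031 -1.07 -2.214
vertex 1.71 -0.014 -1.978
vertex -0.648 0.13 -3.036
endloop
endfacet
facet normal -0.390 0.759 -0.521
outer loop
vertex 1.094 1.186 -2.801
vertex 1.751 0.45 -4.366
vertex -0.648 0.13 -3.036
endloop
endfacet
facet normal -0.355 0.398 0.846
outer loop
vertex -0.648 0.13 -3.036
vertex 1.71 -0.014 -1.978
vertex 1.094 1.186 -2.801
endloop
endfacet
facet normal 0.849 0.515 0.114
outer loop
vertex 1.094 1.186 -2.801
vertex 2.368 -0.75 -3.544
vertex 1.751 0.45 -4.366
endloop
endfacet
facet normal 0.850 0.515 0.115
outer loop
vertex 1.71 -0.014 -1.978
vertex 2.368 -0.75 -3.544
vertex 1.094 1.186 -2.801
endloop
endfacet
facet normal -0.771 0.314 0.554
outer loop
vertex -0.814 -1.692 -0.43
vertex -1.142 -2.32 -0.53
vertex -0.704 -2.229 0.028
endloop
endfacet
facet normal -0.163 0.621 0.767
outer loop
vertex -0.814 -1.692 -0.43
vertex -0.704 -2.229 0.028
vertex -0.156 -1.823 -0.184
endloop
endfacet
facet normal 0.115 0.971 0.210
outer loop
vertex -0.814 -1.692 -0.43
vertex -0.156 -1.823 -0.184
vertex -0.255 -1.662 -0.874
endloop
endfacet
facet normal -0.322 0.881 -0.346
outer loop
vertex -0.814 -1.692 -0.43
vertex -0.255 -1.662 -0.874
vertex -0.864 -1.969 -1.088
endloop
endfacet
facet normal -0.869 0.475 -0.134
outer loop
vertex -0.814 -1.692 -0.43
vertex -0.864 -1.969 -1.088
vertex -1.142 -2.32 -0.53
endloop
endfacet
facet normal 0.292 0.103 0.951
outer loop
vertex -0.156 -1.823 -0.184
vertex -0.704 -2.229 0.028
vertex -0.076 -2.531 -0.132
endloop
endfacet
facet normal -0.691 -0.394 0.606
outer loop
vertex -0.704 -2.229 0.028
vertex -1.142 -2.32 -0.53
vertex -0.685 -2.838 -0.346
endloop
endfacet
facet normal -0.851 -0.133 -0.508
outer loop
vertex -1.142 -2.32 -0.53
vertex -0.864 -1.969 -1.088
vertex -0.784 -2.677 -1.036
endloop
endfacet
facet normal 0.035 0.524 -0.851
outer loop
vertex -0.864 -1.969 -1.088
vertex -0.255 -1.662 -0.874
vertex -0.236 -2.271 -1.248
endloop
endfacet
facet normal 0.740 0.671 0.050
outer loop
vertex -0.255 -1.662 -0.874
vertex -0.156 -1.823 -0.184
vertex 0.202 -2.18 -0.69
endloop
endfacet
facet normal 0.322 -0.881 0.346
outer loop
vertex -0.126 -2.808 -0.79
vertex -0.076 -2.531 -0.132
vertex -0.685 -2.838 -0.346
endloop
endfacet
facet normal -0.115 -0.971 -0.210
outer loop
vertex -0.126 -2.808 -0.79
vertex -0.685 -2.838 -0.346
vertex -0.784 -2.677 -1.036
endloop
endfacet
facet normal 0.163 -0.621 -0.767
outer loop
vertex -0.126 -2.808 -0.79
vertex -0.784 -2.677 -1.036
vertex -0.236 -2.271 -1.248
endloop
endfacet
facet normal 0.771 -0.314 -0.554
outer loop
vertex -0.126 -2.808 -0.79
vertex -0.236 -2.271 -1.248
vertex 0.202 -2.18 -0.69
endloop
endfacet
facet normal 0.869 -0.475 0.134
outer loop
vertex -0.126 -2.808 -0.79
vertex 0.202 -2.18 -0.69
vertex -0.076 -2.531 -0.132
endloop
endfacet
facet normal -0.035 -0.524 0.851
outer loop
vertex -0.685 -2.838 -0.346
vertex -0.076 -2.531 -0.132
vertex -0.704 -2.229 0.028
endloop
endfacet
facet normal -0.740 -0.671 -0.050
outer loop
vertex -0.784 -2.677 -1.036
vertex -0.685 -2.838 -0.346
vertex -1.142 -2.32 -0.53
endloop
endfacet
facet normal -0.292 -0.103 -0.951
outer loop
vertex -0.236 -2.271 -1.248
vertex -0.784 -2.677 -1.036
vertex -0.864 -1.969 -1.088
endloop
endfacet
facet normal 0.691 0.394 -0.606
outer loop
vertex 0.202 -2.18 -0.69
vertex -0.236 -2.271 -1.248
vertex -0.255 -1.662 -0.874
endloop
endfacet
facet normal 0.851 0.133 0.508
outer loop
vertex -0.076 -2.531 -0.132
vertex 0.202 -2.18 -0.69
vertex -0.156 -1.823 -0.184
endloop
endfacet

endsolid


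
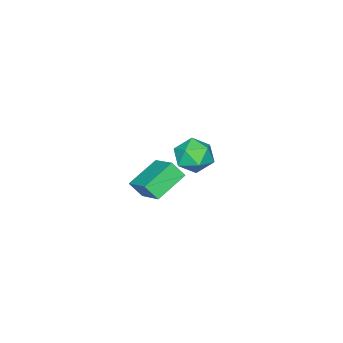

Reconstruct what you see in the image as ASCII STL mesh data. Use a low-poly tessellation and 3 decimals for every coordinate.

solid 
facet normal 0.255 0.847 -0.467
outer loop
vertex -3.029 0.315 -0.874
vertex -3.669 0.831 -0.288
vertex -2.71 0.702 0.002
endloop
endfacet
facet normal 0.799 0.386 -0.461
outer loop
vertex -3.029 0.315 -0.874
vertex -2.71 0.702 0.002
vertex -2.422 -0.225 -0.274
endloop
endfacet
facet normal 0.584 -0.214 -0.783
outer loop
vertex -3.029 0.315 -0.874
vertex -2.422 -0.225 -0.274
vertex -3.203 -0.67 -0.734
endloop
endfacet
facet normal -0.094 -0.124 -0.988
outer loop
vertex -3.029 0.315 -0.874
vertex -3.203 -0.67 -0.734
vertex -3.973 -0.017 -0.743
endloop
endfacet
facet normal -0.297 0.532 -0.793
outer loop
vertex -3.029 0.315 -0.874
vertex -3.973 -0.017 -0.743
vertex -3.669 0.831 -0.288
endloop
endfacet
facet normal 0.948 0.229 0.219
outer loop
vertex -2.422 -0.225 -0.274
vertex -2.71 0.702 0.002
vertex -2.687 -0.043 0.683
endloop
endfacet
facet normal 0.068 0.976 0.209
outer loop
vertex -2.71 0.702 0.002
vertex -3.669 0.831 -0.288
vertex -3.457 0.61 0.674
endloop
endfacet
facet normal -0.826 0.466 -0.317
outer loop
vertex -3.669 0.831 -0.288
vertex -3.973 -0.017 -0.743
vertex -4.238 0.165 0.214
endloop
endfacet
facet normal -0.496 -0.594 -0.633
outer loop
vertex -3.973 -0.017 -0.743
vertex -3.203 -0.67 -0.734
vertex -3.95 -0.762 -0.062
endloop
endfacet
facet normal 0.600 -0.741 -0.302
outer loop
vertex -3.203 -0.67 -0.734
vertex -2.422 -0.225 -0.274
vertex -2.991 -0.891 0.228
endloop
endfacet
facet normal 0.094 0.124 0.988
outer loop
vertex -3.631 -0.375 0.814
vertex -2.687 -0.043 0.683
vertex -3.457 0.61 0.674
endloop
endfacet
facet normal -0.584 0.214 0.783
outer loop
vertex -3.631 -0.375 0.814
vertex -3.457 0.61 0.674
vertex -4.238 0.165 0.214
endloop
endfacet
facet normal -0.799 -0.386 0.461
outer loop
vertex -3.631 -0.375 0.814
vertex -4.238 0.165 0.214
vertex -3.95 -0.762 -0.062
endloop
endfacet
facet normal -0.255 -0.847 0.467
outer loop
vertex -3.631 -0.375 0.814
vertex -3.95 -0.762 -0.062
vertex -2.991 -0.891 0.228
endloop
endfacet
facet normal 0.297 -0.532 0.793
outer loop
vertex -3.631 -0.375 0.814
vertex -2.991 -0.891 0.228
vertex -2.687 -0.043 0.683
endloop
endfacet
facet normal 0.496 0.594 0.633
outer loop
vertex -3.457 0.61 0.674
vertex -2.687 -0.043 0.683
vertex -2.71 0.702 0.002
endloop
endfacet
facet normal -0.600 0.741 0.302
outer loop
vertex -4.238 0.165 0.214
vertex -3.457 0.61 0.674
vertex -3.669 0.831 -0.288
endloop
endfacet
facet normal -0.948 -0.229 -0.219
outer loop
vertex -3.95 -0.762 -0.062
vertex -4.238 0.165 0.214
vertex -3.973 -0.017 -0.743
endloop
endfacet
facet normal -0.068 -0.976 -0.209
outer loop
vertex -2.991 -0.891 0.228
vertex -3.95 -0.762 -0.062
vertex -3.203 -0.67 -0.734
endloop
endfacet
facet normal 0.826 -0.466 0.317
outer loop
vertex -2.687 -0.043 0.683
vertex -2.991 -0.891 0.228
vertex -2.422 -0.225 -0.274
endloop
endfacet
facet normal -0.895 0.155 0.418
outer loop
vertex 0.782 1.03 2.634
vertex 1.368 2.312 3.412
vertex 0.555 1.545 1.957
endloop
endfacet
facet normal -0.364 -0.796 -0.483
outer loop
vertex 2.032 1.288 1.268
vertex 0.782 1.03 2.634
vertex 0.555 1.545 1.957
endloop
endfacet
facet normal -0.895 0.155 0.418
outer loop
vertex 0.555 1.545 1.957
vertex 1.368 2.312 3.412
vertex 1.141 2.826 2.735
endloop
endfacet
facet normal -0.257 0.585 -0.769
outer loop
vertex 1.141 2.826 2.735
vertex 2.032 1.288 1.268
vertex 0.555 1.545 1.957
endloop
endfacet
facet normal 0.257 -0.585 0.769
outer loop
vertex 0.782 1.03 2.634
vertex 2.845 2.055 2.723
vertex 1.368 2.312 3.412
endloop
endfacet
facet normal -0.363 -0.797 -0.483
outer loop
vertex 2.259 0.774 1.945
vertex 0.782 1.03 2.634
vertex 2.032 1.288 1.268
endloop
endfacet
facet normal 0.257 -0.585 0.769
outer loop
vertex 2.259 0.774 1.945
vertex 2.845 2.055 2.723
vertex 0.782 1.03 2.634
endloop
endfacet
facet normal 0.364 0.797 0.483
outer loop
vertex 1.368 2.312 3.412
vertex 2.845 2.055 2.723
vertex 1.141 2.826 2.735
endloop
endfacet
facet normal -0.258 0.585 -0.769
outer loop
vertex 2.618 2.57 2.046
vertex 2.032 1.288 1.268
vertex 1.141 2.826 2.735
endloop
endfacet
facet normal 0.364 0.796 0.484
outer loop
vertex 1.141 2.826 2.735
vertex 2.845 2.055 2.723
vertex 2.618 2.57 2.046
endloop
endfacet
facet normal 0.895 -0.155 -0.418
outer loop
vertex 2.618 2.57 2.046
vertex 2.259 0.774 1.945
vertex 2.032 1.288 1.268
endloop
endfacet
facet normal 0.895 -0.155 -0.418
outer loop
vertex 2.845 2.055 2.723
vertex 2.259 0.774 1.945
vertex 2.618 2.57 2.046
endloop
endfacet

endsolid


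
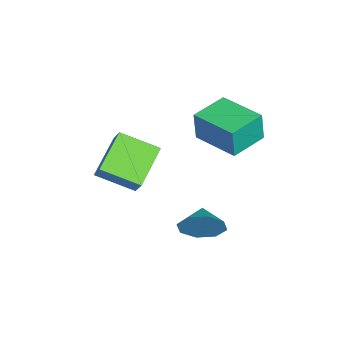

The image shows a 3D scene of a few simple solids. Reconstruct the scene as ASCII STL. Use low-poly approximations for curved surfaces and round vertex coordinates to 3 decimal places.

solid 
facet normal -0.584 -0.811 -0.034
outer loop
vertex -3.81 1.285 3.781
vertex -5.229 2.303 3.902
vertex -3.862 1.383 2.345
endloop
endfacet
facet normal 0.810 -0.582 -0.069
outer loop
vertex -2.611 3.117 2.418
vertex -3.81 1.285 3.781
vertex -3.862 1.383 2.345
endloop
endfacet
facet normal -0.584 -0.811 -0.034
outer loop
vertex -3.862 1.383 2.345
vertex -5.229 2.303 3.902
vertex -5.281 2.4 2.466
endloop
endfacet
facet normal -0.036 0.068 -0.997
outer loop
vertex -5.281 2.4 2.466
vertex -2.611 3.117 2.418
vertex -3.862 1.383 2.345
endloop
endfacet
facet normal 0.036 -0.068 0.997
outer loop
vertex -3.81 1.285 3.781
vertex -3.978 4.037 3.975
vertex -5.229 2.303 3.902
endloop
endfacet
facet normal 0.811 -0.582 -0.069
outer loop
vertex -2.559 3.02 3.854
vertex -3.81 1.285 3.781
vertex -2.611 3.117 2.418
endloop
endfacet
facet normal 0.036 -0.068 0.997
outer loop
vertex -2.559 3.02 3.854
vertex -3.978 4.037 3.975
vertex -3.81 1.285 3.781
endloop
endfacet
facet normal -0.810 0.582 0.069
outer loop
vertex -5.229 2.303 3.902
vertex -3.978 4.037 3.975
vertex -5.281 2.4 2.466
endloop
endfacet
facet normal -0.036 0.068 -0.997
outer loop
vertex -4.03 4.135 2.539
vertex -2.611 3.117 2.418
vertex -5.281 2.4 2.466
endloop
endfacet
facet normal -0.811 0.582 0.069
outer loop
vertex -5.281 2.4 2.466
vertex -3.978 4.037 3.975
vertex -4.03 4.135 2.539
endloop
endfacet
facet normal 0.584 0.811 0.034
outer loop
vertex -4.03 4.135 2.539
vertex -2.559 3.02 3.854
vertex -2.611 3.117 2.418
endloop
endfacet
facet normal 0.584 0.811 0.034
outer loop
vertex -3.978 4.037 3.975
vertex -2.559 3.02 3.854
vertex -4.03 4.135 2.539
endloop
endfacet
facet normal 0.947 0.123 -0.298
outer loop
vertex -0.23 1.608 0.36
vertex -0.558 2.125 -0.468
vertex -0.289 2.383 0.492
endloop
endfacet
facet normal -0.399 -0.183 0.899
outer loop
vertex -0.23 1.608 0.36
vertex -0.289 2.383 0.492
vertex -1.562 1.995 -0.152
endloop
endfacet
facet normal 0.946 0.124 -0.298
outer loop
vertex -0.289 2.383 0.492
vertex -0.558 2.125 -0.468
vertex -0.506 3.007 0.062
endloop
endfacet
facet normal -0.506 0.363 0.782
outer loop
vertex -0.289 2.383 0.492
vertex -0.506 3.007 0.062
vertex -1.562 1.995 -0.152
endloop
endfacet
facet normal 0.947 0.123 -0.298
outer loop
vertex -0.506 3.007 0.062
vertex -0.558 2.125 -0.468
vertex -0.753 3.114 -0.679
endloop
endfacet
facet normal -0.688 0.650 0.323
outer loop
vertex -0.506 3.007 0.062
vertex -0.753 3.114 -0.679
vertex -1.562 1.995 -0.152
endloop
endfacet
facet normal 0.946 0.123 -0.299
outer loop
vertex -0.753 3.114 -0.679
vertex -0.558 2.125 -0.468
vertex -0.887 2.642 -1.296
endloop
endfacet
facet normal -0.837 0.508 -0.207
outer loop
vertex -0.753 3.114 -0.679
vertex -0.887 2.642 -1.296
vertex -1.562 1.995 -0.152
endloop
endfacet
facet normal 0.946 0.123 -0.299
outer loop
vertex -0.887 2.642 -1.296
vertex -0.558 2.125 -0.468
vertex -0.828 1.867 -1.428
endloop
endfacet
facet normal -0.866 0.019 -0.500
outer loop
vertex -0.887 2.642 -1.296
vertex -0.828 1.867 -1.428
vertex -1.562 1.995 -0.152
endloop
endfacet
facet normal 0.946 0.123 -0.299
outer loop
vertex -0.828 1.867 -1.428
vertex -0.558 2.125 -0.468
vertex -0.611 1.243 -0.998
endloop
endfacet
facet normal -0.758 -0.528 -0.383
outer loop
vertex -0.828 1.867 -1.428
vertex -0.611 1.243 -0.998
vertex -1.562 1.995 -0.152
endloop
endfacet
facet normal 0.946 0.123 -0.299
outer loop
vertex -0.611 1.243 -0.998
vertex -0.558 2.125 -0.468
vertex -0.363 1.136 -0.257
endloop
endfacet
facet normal -0.576 -0.814 0.075
outer loop
vertex -0.611 1.243 -0.998
vertex -0.363 1.136 -0.257
vertex -1.562 1.995 -0.152
endloop
endfacet
facet normal 0.947 0.123 -0.298
outer loop
vertex -0.363 1.136 -0.257
vertex -0.558 2.125 -0.468
vertex -0.23 1.608 0.36
endloop
endfacet
facet normal -0.428 -0.671 0.606
outer loop
vertex -0.363 1.136 -0.257
vertex -0.23 1.608 0.36
vertex -1.562 1.995 -0.152
endloop
endfacet
facet normal -0.847 0.242 0.473
outer loop
vertex -3.824 -1.788 2.273
vertex -3.733 -0.055 1.549
vertex -4.48 -2.164 1.29
endloop
endfacet
facet normal -0.048 -0.922 0.385
outer loop
vertex -2.727 -2.665 0.311
vertex -3.824 -1.788 2.273
vertex -4.48 -2.164 1.29
endloop
endfacet
facet normal -0.847 0.242 0.474
outer loop
vertex -4.48 -2.164 1.29
vertex -3.733 -0.055 1.549
vertex -4.39 -0.431 0.567
endloop
endfacet
facet normal -0.529 -0.303 -0.792
outer loop
vertex -4.39 -0.431 0.567
vertex -2.727 -2.665 0.311
vertex -4.48 -2.164 1.29
endloop
endfacet
facet normal 0.529 0.303 0.792
outer loop
vertex -3.824 -1.788 2.273
vertex -1.98 -0.556 0.57
vertex -3.733 -0.055 1.549
endloop
endfacet
facet normal -0.048 -0.922 0.385
outer loop
vertex -2.07 -2.289 1.293
vertex -3.824 -1.788 2.273
vertex -2.727 -2.665 0.311
endloop
endfacet
facet normal 0.529 0.303 0.792
outer loop
vertex -2.07 -2.289 1.293
vertex -1.98 -0.556 0.57
vertex -3.824 -1.788 2.273
endloop
endfacet
facet normal 0.048 0.922 -0.385
outer loop
vertex -3.733 -0.055 1.549
vertex -1.98 -0.556 0.57
vertex -4.39 -0.431 0.567
endloop
endfacet
facet normal -0.529 -0.303 -0.792
outer loop
vertex -2.636 -0.932 -0.413
vertex -2.727 -2.665 0.311
vertex -4.39 -0.431 0.567
endloop
endfacet
facet normal 0.048 0.922 -0.385
outer loop
vertex -4.39 -0.431 0.567
vertex -1.98 -0.556 0.57
vertex -2.636 -0.932 -0.413
endloop
endfacet
facet normal 0.847 -0.242 -0.474
outer loop
vertex -2.636 -0.932 -0.413
vertex -2.07 -2.289 1.293
vertex -2.727 -2.665 0.311
endloop
endfacet
facet normal 0.847 -0.241 -0.473
outer loop
vertex -1.98 -0.556 0.57
vertex -2.07 -2.289 1.293
vertex -2.636 -0.932 -0.413
endloop
endfacet

endsolid


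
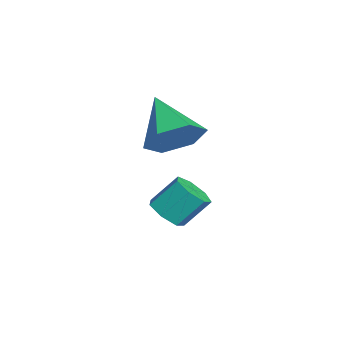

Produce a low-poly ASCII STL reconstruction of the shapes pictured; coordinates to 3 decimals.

solid 
facet normal 0.804 0.198 -0.561
outer loop
vertex 4.59 -2.351 2.934
vertex 4.102 -2.685 2.116
vertex 4.044 -1.711 2.377
endloop
endfacet
facet normal -0.118 0.593 0.797
outer loop
vertex 4.59 -2.351 2.934
vertex 4.044 -1.711 2.377
vertex 2.598 -3.055 3.164
endloop
endfacet
facet normal 0.804 0.198 -0.561
outer loop
vertex 4.044 -1.711 2.377
vertex 4.102 -2.685 2.116
vertex 3.555 -2.044 1.558
endloop
endfacet
facet normal -0.653 0.752 0.084
outer loop
vertex 4.044 -1.711 2.377
vertex 3.555 -2.044 1.558
vertex 2.598 -3.055 3.164
endloop
endfacet
facet normal 0.804 0.198 -0.561
outer loop
vertex 3.555 -2.044 1.558
vertex 4.102 -2.685 2.116
vertex 3.613 -3.018 1.297
endloop
endfacet
facet normal -0.877 0.075 -0.475
outer loop
vertex 3.555 -2.044 1.558
vertex 3.613 -3.018 1.297
vertex 2.598 -3.055 3.164
endloop
endfacet
facet normal 0.804 0.198 -0.561
outer loop
vertex 3.613 -3.018 1.297
vertex 4.102 -2.685 2.116
vertex 4.16 -3.659 1.855
endloop
endfacet
facet normal -0.564 -0.761 -0.322
outer loop
vertex 3.613 -3.018 1.297
vertex 4.16 -3.659 1.855
vertex 2.598 -3.055 3.164
endloop
endfacet
facet normal 0.804 0.198 -0.560
outer loop
vertex 4.16 -3.659 1.855
vertex 4.102 -2.685 2.116
vertex 4.648 -3.325 2.674
endloop
endfacet
facet normal -0.028 -0.920 0.392
outer loop
vertex 4.16 -3.659 1.855
vertex 4.648 -3.325 2.674
vertex 2.598 -3.055 3.164
endloop
endfacet
facet normal 0.804 0.198 -0.560
outer loop
vertex 4.648 -3.325 2.674
vertex 4.102 -2.685 2.116
vertex 4.59 -2.351 2.934
endloop
endfacet
facet normal 0.195 -0.242 0.950
outer loop
vertex 4.648 -3.325 2.674
vertex 4.59 -2.351 2.934
vertex 2.598 -3.055 3.164
endloop
endfacet
facet normal 0.034 -0.675 -0.737
outer loop
vertex 4.217 -2.676 -1.555
vertex 3.542 -2.875 -1.404
vertex 3.769 -2.366 -1.86
endloop
endfacet
facet normal 0.696 0.546 -0.467
outer loop
vertex 4.217 -2.676 -1.555
vertex 3.769 -2.366 -1.86
vertex 4.174 -1.826 -0.626
endloop
endfacet
facet normal 0.696 0.546 -0.467
outer loop
vertex 4.174 -1.826 -0.626
vertex 3.769 -2.366 -1.86
vertex 3.726 -1.516 -0.931
endloop
endfacet
facet normal -0.035 0.675 0.737
outer loop
vertex 4.174 -1.826 -0.626
vertex 3.726 -1.516 -0.931
vertex 3.498 -2.025 -0.476
endloop
endfacet
facet normal 0.034 -0.675 -0.737
outer loop
vertex 3.769 -2.366 -1.86
vertex 3.542 -2.875 -1.404
vertex 3.15 -2.439 -1.822
endloop
endfacet
facet normal -0.127 0.729 -0.673
outer loop
vertex 3.769 -2.366 -1.86
vertex 3.15 -2.439 -1.822
vertex 3.726 -1.516 -0.931
endloop
endfacet
facet normal -0.127 0.729 -0.673
outer loop
vertex 3.726 -1.516 -0.931
vertex 3.15 -2.439 -1.822
vertex 3.106 -1.589 -0.893
endloop
endfacet
facet normal -0.034 0.675 0.737
outer loop
vertex 3.726 -1.516 -0.931
vertex 3.106 -1.589 -0.893
vertex 3.498 -2.025 -0.476
endloop
endfacet
facet normal 0.035 -0.675 -0.737
outer loop
vertex 3.15 -2.439 -1.822
vertex 3.542 -2.875 -1.404
vertex 2.826 -2.84 -1.47
endloop
endfacet
facet normal -0.854 0.363 -0.373
outer loop
vertex 3.15 -2.439 -1.822
vertex 2.826 -2.84 -1.47
vertex 3.106 -1.589 -0.893
endloop
endfacet
facet normal -0.854 0.363 -0.373
outer loop
vertex 3.106 -1.589 -0.893
vertex 2.826 -2.84 -1.47
vertex 2.782 -1.99 -0.541
endloop
endfacet
facet normal -0.034 0.675 0.737
outer loop
vertex 3.106 -1.589 -0.893
vertex 2.782 -1.99 -0.541
vertex 3.498 -2.025 -0.476
endloop
endfacet
facet normal 0.035 -0.675 -0.737
outer loop
vertex 2.826 -2.84 -1.47
vertex 3.542 -2.875 -1.404
vertex 3.041 -3.268 -1.068
endloop
endfacet
facet normal -0.938 -0.276 0.208
outer loop
vertex 2.826 -2.84 -1.47
vertex 3.041 -3.268 -1.068
vertex 2.782 -1.99 -0.541
endloop
endfacet
facet normal -0.938 -0.276 0.208
outer loop
vertex 2.782 -1.99 -0.541
vertex 3.041 -3.268 -1.068
vertex 2.997 -2.418 -0.14
endloop
endfacet
facet normal -0.034 0.674 0.738
outer loop
vertex 2.782 -1.99 -0.541
vertex 2.997 -2.418 -0.14
vertex 3.498 -2.025 -0.476
endloop
endfacet
facet normal 0.034 -0.674 -0.738
outer loop
vertex 3.041 -3.268 -1.068
vertex 3.542 -2.875 -1.404
vertex 3.633 -3.4 -0.92
endloop
endfacet
facet normal -0.316 -0.707 0.633
outer loop
vertex 3.041 -3.268 -1.068
vertex 3.633 -3.4 -0.92
vertex 2.997 -2.418 -0.14
endloop
endfacet
facet normal -0.317 -0.707 0.632
outer loop
vertex 2.997 -2.418 -0.14
vertex 3.633 -3.4 -0.92
vertex 3.589 -2.55 0.009
endloop
endfacet
facet normal -0.035 0.675 0.737
outer loop
vertex 2.997 -2.418 -0.14
vertex 3.589 -2.55 0.009
vertex 3.498 -2.025 -0.476
endloop
endfacet
facet normal 0.034 -0.674 -0.738
outer loop
vertex 3.633 -3.4 -0.92
vertex 3.542 -2.875 -1.404
vertex 4.157 -3.137 -1.136
endloop
endfacet
facet normal 0.544 -0.606 0.580
outer loop
vertex 3.633 -3.4 -0.92
vertex 4.157 -3.137 -1.136
vertex 3.589 -2.55 0.009
endloop
endfacet
facet normal 0.544 -0.606 0.580
outer loop
vertex 3.589 -2.55 0.009
vertex 4.157 -3.137 -1.136
vertex 4.113 -2.286 -0.207
endloop
endfacet
facet normal -0.036 0.675 0.737
outer loop
vertex 3.589 -2.55 0.009
vertex 4.113 -2.286 -0.207
vertex 3.498 -2.025 -0.476
endloop
endfacet
facet normal 0.034 -0.675 -0.737
outer loop
vertex 4.157 -3.137 -1.136
vertex 3.542 -2.875 -1.404
vertex 4.217 -2.676 -1.555
endloop
endfacet
facet normal 0.995 -0.047 0.090
outer loop
vertex 4.157 -3.137 -1.136
vertex 4.217 -2.676 -1.555
vertex 4.113 -2.286 -0.207
endloop
endfacet
facet normal 0.995 -0.049 0.091
outer loop
vertex 4.113 -2.286 -0.207
vertex 4.217 -2.676 -1.555
vertex 4.174 -1.826 -0.626
endloop
endfacet
facet normal -0.035 0.676 0.736
outer loop
vertex 4.113 -2.286 -0.207
vertex 4.174 -1.826 -0.626
vertex 3.498 -2.025 -0.476
endloop
endfacet

endsolid


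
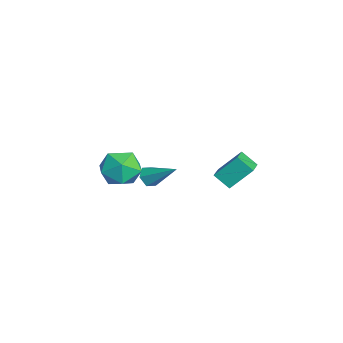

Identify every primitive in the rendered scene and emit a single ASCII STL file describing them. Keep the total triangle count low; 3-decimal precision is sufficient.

solid 
facet normal 0.111 0.927 -0.359
outer loop
vertex -3.147 -1.319 -1.046
vertex -3.961 -0.898 -0.209
vertex -2.752 -0.936 0.066
endloop
endfacet
facet normal 0.710 0.549 -0.441
outer loop
vertex -3.147 -1.319 -1.046
vertex -2.752 -0.936 0.066
vertex -2.275 -1.962 -0.442
endloop
endfacet
facet normal 0.555 -0.029 -0.832
outer loop
vertex -3.147 -1.319 -1.046
vertex -2.275 -1.962 -0.442
vertex -3.189 -2.559 -1.031
endloop
endfacet
facet normal -0.141 -0.007 -0.990
outer loop
vertex -3.147 -1.319 -1.046
vertex -3.189 -2.559 -1.031
vertex -4.231 -1.901 -0.887
endloop
endfacet
facet normal -0.416 0.584 -0.698
outer loop
vertex -3.147 -1.319 -1.046
vertex -4.231 -1.901 -0.887
vertex -3.961 -0.898 -0.209
endloop
endfacet
facet normal 0.922 0.328 0.203
outer loop
vertex -2.275 -1.962 -0.442
vertex -2.752 -0.936 0.066
vertex -2.549 -1.939 0.767
endloop
endfacet
facet normal -0.047 0.940 0.337
outer loop
vertex -2.752 -0.936 0.066
vertex -3.961 -0.898 -0.209
vertex -3.591 -1.281 0.911
endloop
endfacet
facet normal -0.899 0.385 -0.211
outer loop
vertex -3.961 -0.898 -0.209
vertex -4.231 -1.901 -0.887
vertex -4.505 -1.878 0.322
endloop
endfacet
facet normal -0.455 -0.570 -0.684
outer loop
vertex -4.231 -1.901 -0.887
vertex -3.189 -2.559 -1.031
vertex -4.028 -2.904 -0.186
endloop
endfacet
facet normal 0.671 -0.605 -0.429
outer loop
vertex -3.189 -2.559 -1.031
vertex -2.275 -1.962 -0.442
vertex -2.819 -2.942 0.089
endloop
endfacet
facet normal 0.141 0.007 0.990
outer loop
vertex -3.633 -2.521 0.926
vertex -2.549 -1.939 0.767
vertex -3.591 -1.281 0.911
endloop
endfacet
facet normal -0.555 0.029 0.832
outer loop
vertex -3.633 -2.521 0.926
vertex -3.591 -1.281 0.911
vertex -4.505 -1.878 0.322
endloop
endfacet
facet normal -0.710 -0.549 0.441
outer loop
vertex -3.633 -2.521 0.926
vertex -4.505 -1.878 0.322
vertex -4.028 -2.904 -0.186
endloop
endfacet
facet normal -0.111 -0.927 0.359
outer loop
vertex -3.633 -2.521 0.926
vertex -4.028 -2.904 -0.186
vertex -2.819 -2.942 0.089
endloop
endfacet
facet normal 0.416 -0.584 0.698
outer loop
vertex -3.633 -2.521 0.926
vertex -2.819 -2.942 0.089
vertex -2.549 -1.939 0.767
endloop
endfacet
facet normal 0.455 0.570 0.684
outer loop
vertex -3.591 -1.281 0.911
vertex -2.549 -1.939 0.767
vertex -2.752 -0.936 0.066
endloop
endfacet
facet normal -0.671 0.605 0.429
outer loop
vertex -4.505 -1.878 0.322
vertex -3.591 -1.281 0.911
vertex -3.961 -0.898 -0.209
endloop
endfacet
facet normal -0.922 -0.328 -0.203
outer loop
vertex -4.028 -2.904 -0.186
vertex -4.505 -1.878 0.322
vertex -4.231 -1.901 -0.887
endloop
endfacet
facet normal 0.047 -0.940 -0.337
outer loop
vertex -2.819 -2.942 0.089
vertex -4.028 -2.904 -0.186
vertex -3.189 -2.559 -1.031
endloop
endfacet
facet normal 0.899 -0.385 0.211
outer loop
vertex -2.549 -1.939 0.767
vertex -2.819 -2.942 0.089
vertex -2.275 -1.962 -0.442
endloop
endfacet
facet normal -0.518 -0.636 -0.571
outer loop
vertex -1.508 -0.407 -0.195
vertex -1.72 -0.713 0.338
vertex -2.059 -0.216 0.092
endloop
endfacet
facet normal 0.037 0.863 -0.503
outer loop
vertex -1.508 -0.407 -0.195
vertex -2.059 -0.216 0.092
vertex -0.72 0.513 1.442
endloop
endfacet
facet normal -0.518 -0.636 -0.571
outer loop
vertex -2.059 -0.216 0.092
vertex -1.72 -0.713 0.338
vertex -2.271 -0.522 0.625
endloop
endfacet
facet normal -0.613 0.765 0.195
outer loop
vertex -2.059 -0.216 0.092
vertex -2.271 -0.522 0.625
vertex -0.72 0.513 1.442
endloop
endfacet
facet normal -0.518 -0.635 -0.573
outer loop
vertex -2.271 -0.522 0.625
vertex -1.72 -0.713 0.338
vertex -1.932 -1.02 0.87
endloop
endfacet
facet normal -0.505 0.079 0.859
outer loop
vertex -2.271 -0.522 0.625
vertex -1.932 -1.02 0.87
vertex -0.72 0.513 1.442
endloop
endfacet
facet normal -0.518 -0.635 -0.573
outer loop
vertex -1.932 -1.02 0.87
vertex -1.72 -0.713 0.338
vertex -1.381 -1.211 0.583
endloop
endfacet
facet normal 0.253 -0.507 0.824
outer loop
vertex -1.932 -1.02 0.87
vertex -1.381 -1.211 0.583
vertex -0.72 0.513 1.442
endloop
endfacet
facet normal -0.518 -0.635 -0.573
outer loop
vertex -1.381 -1.211 0.583
vertex -1.72 -0.713 0.338
vertex -1.169 -0.904 0.051
endloop
endfacet
facet normal 0.904 -0.409 0.124
outer loop
vertex -1.381 -1.211 0.583
vertex -1.169 -0.904 0.051
vertex -0.72 0.513 1.442
endloop
endfacet
facet normal -0.518 -0.636 -0.571
outer loop
vertex -1.169 -0.904 0.051
vertex -1.72 -0.713 0.338
vertex -1.508 -0.407 -0.195
endloop
endfacet
facet normal 0.796 0.276 -0.539
outer loop
vertex -1.169 -0.904 0.051
vertex -1.508 -0.407 -0.195
vertex -0.72 0.513 1.442
endloop
endfacet
facet normal -0.898 0.328 -0.294
outer loop
vertex 1.98 2.089 3.112
vertex 2.005 3.175 4.246
vertex 2.438 2.758 2.461
endloop
endfacet
facet normal -0.016 -0.692 -0.722
outer loop
vertex 3.515 2.365 2.814
vertex 1.98 2.089 3.112
vertex 2.438 2.758 2.461
endloop
endfacet
facet normal -0.898 0.328 -0.294
outer loop
vertex 2.438 2.758 2.461
vertex 2.005 3.175 4.246
vertex 2.463 3.844 3.594
endloop
endfacet
facet normal 0.440 0.643 -0.626
outer loop
vertex 2.463 3.844 3.594
vertex 3.515 2.365 2.814
vertex 2.438 2.758 2.461
endloop
endfacet
facet normal -0.440 -0.644 0.626
outer loop
vertex 1.98 2.089 3.112
vertex 3.082 2.782 4.599
vertex 2.005 3.175 4.246
endloop
endfacet
facet normal -0.016 -0.692 -0.721
outer loop
vertex 3.057 1.696 3.466
vertex 1.98 2.089 3.112
vertex 3.515 2.365 2.814
endloop
endfacet
facet normal -0.441 -0.643 0.626
outer loop
vertex 3.057 1.696 3.466
vertex 3.082 2.782 4.599
vertex 1.98 2.089 3.112
endloop
endfacet
facet normal 0.016 0.692 0.722
outer loop
vertex 2.005 3.175 4.246
vertex 3.082 2.782 4.599
vertex 2.463 3.844 3.594
endloop
endfacet
facet normal 0.441 0.643 -0.626
outer loop
vertex 3.54 3.451 3.948
vertex 3.515 2.365 2.814
vertex 2.463 3.844 3.594
endloop
endfacet
facet normal 0.015 0.692 0.722
outer loop
vertex 2.463 3.844 3.594
vertex 3.082 2.782 4.599
vertex 3.54 3.451 3.948
endloop
endfacet
facet normal 0.898 -0.328 0.294
outer loop
vertex 3.54 3.451 3.948
vertex 3.057 1.696 3.466
vertex 3.515 2.365 2.814
endloop
endfacet
facet normal 0.898 -0.328 0.295
outer loop
vertex 3.082 2.782 4.599
vertex 3.057 1.696 3.466
vertex 3.54 3.451 3.948
endloop
endfacet

endsolid


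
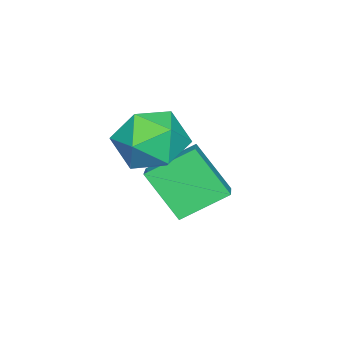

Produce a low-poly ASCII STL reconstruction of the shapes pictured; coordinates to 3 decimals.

solid 
facet normal -0.547 0.674 0.496
outer loop
vertex 0.246 3.655 -2.199
vertex 1.063 4.035 -1.814
vertex 0.351 4.555 -3.306
endloop
endfacet
facet normal -0.834 -0.387 -0.394
outer loop
vertex 1.057 3.685 -3.946
vertex 0.246 3.655 -2.199
vertex 0.351 4.555 -3.306
endloop
endfacet
facet normal -0.547 0.675 0.496
outer loop
vertex 0.351 4.555 -3.306
vertex 1.063 4.035 -1.814
vertex 1.168 4.934 -2.921
endloop
endfacet
facet normal 0.073 0.629 -0.774
outer loop
vertex 1.168 4.934 -2.921
vertex 1.057 3.685 -3.946
vertex 0.351 4.555 -3.306
endloop
endfacet
facet normal -0.073 -0.629 0.774
outer loop
vertex 0.246 3.655 -2.199
vertex 1.769 3.165 -2.454
vertex 1.063 4.035 -1.814
endloop
endfacet
facet normal -0.834 -0.387 -0.394
outer loop
vertex 0.952 2.786 -2.839
vertex 0.246 3.655 -2.199
vertex 1.057 3.685 -3.946
endloop
endfacet
facet normal -0.073 -0.629 0.774
outer loop
vertex 0.952 2.786 -2.839
vertex 1.769 3.165 -2.454
vertex 0.246 3.655 -2.199
endloop
endfacet
facet normal 0.834 0.387 0.394
outer loop
vertex 1.063 4.035 -1.814
vertex 1.769 3.165 -2.454
vertex 1.168 4.934 -2.921
endloop
endfacet
facet normal 0.072 0.629 -0.774
outer loop
vertex 1.874 4.065 -3.561
vertex 1.057 3.685 -3.946
vertex 1.168 4.934 -2.921
endloop
endfacet
facet normal 0.834 0.387 0.394
outer loop
vertex 1.168 4.934 -2.921
vertex 1.769 3.165 -2.454
vertex 1.874 4.065 -3.561
endloop
endfacet
facet normal 0.547 -0.674 -0.496
outer loop
vertex 1.874 4.065 -3.561
vertex 0.952 2.786 -2.839
vertex 1.057 3.685 -3.946
endloop
endfacet
facet normal 0.547 -0.674 -0.496
outer loop
vertex 1.769 3.165 -2.454
vertex 0.952 2.786 -2.839
vertex 1.874 4.065 -3.561
endloop
endfacet
facet normal -0.877 0.455 0.157
outer loop
vertex 1.586 4.222 -1.254
vertex 1.153 3.45 -1.437
vertex 1.403 3.639 -0.588
endloop
endfacet
facet normal -0.363 0.748 0.555
outer loop
vertex 1.586 4.222 -1.254
vertex 1.403 3.639 -0.588
vertex 2.206 4.052 -0.619
endloop
endfacet
facet normal 0.149 0.982 0.117
outer loop
vertex 1.586 4.222 -1.254
vertex 2.206 4.052 -0.619
vertex 2.454 4.118 -1.486
endloop
endfacet
facet normal -0.048 0.833 -0.552
outer loop
vertex 1.586 4.222 -1.254
vertex 2.454 4.118 -1.486
vertex 1.803 3.746 -1.991
endloop
endfacet
facet normal -0.681 0.507 -0.528
outer loop
vertex 1.586 4.222 -1.254
vertex 1.803 3.746 -1.991
vertex 1.153 3.45 -1.437
endloop
endfacet
facet normal -0.084 0.236 0.968
outer loop
vertex 2.206 4.052 -0.619
vertex 1.403 3.639 -0.588
vertex 2.157 3.174 -0.409
endloop
endfacet
facet normal -0.916 -0.238 0.323
outer loop
vertex 1.403 3.639 -0.588
vertex 1.153 3.45 -1.437
vertex 1.506 2.802 -0.914
endloop
endfacet
facet normal -0.599 -0.154 -0.786
outer loop
vertex 1.153 3.45 -1.437
vertex 1.803 3.746 -1.991
vertex 1.754 2.868 -1.781
endloop
endfacet
facet normal 0.426 0.373 -0.824
outer loop
vertex 1.803 3.746 -1.991
vertex 2.454 4.118 -1.486
vertex 2.557 3.281 -1.812
endloop
endfacet
facet normal 0.744 0.615 0.260
outer loop
vertex 2.454 4.118 -1.486
vertex 2.206 4.052 -0.619
vertex 2.807 3.47 -0.963
endloop
endfacet
facet normal 0.048 -0.833 0.552
outer loop
vertex 2.374 2.698 -1.146
vertex 2.157 3.174 -0.409
vertex 1.506 2.802 -0.914
endloop
endfacet
facet normal -0.149 -0.982 -0.117
outer loop
vertex 2.374 2.698 -1.146
vertex 1.506 2.802 -0.914
vertex 1.754 2.868 -1.781
endloop
endfacet
facet normal 0.363 -0.748 -0.555
outer loop
vertex 2.374 2.698 -1.146
vertex 1.754 2.868 -1.781
vertex 2.557 3.281 -1.812
endloop
endfacet
facet normal 0.877 -0.455 -0.157
outer loop
vertex 2.374 2.698 -1.146
vertex 2.557 3.281 -1.812
vertex 2.807 3.47 -0.963
endloop
endfacet
facet normal 0.681 -0.507 0.528
outer loop
vertex 2.374 2.698 -1.146
vertex 2.807 3.47 -0.963
vertex 2.157 3.174 -0.409
endloop
endfacet
facet normal -0.426 -0.373 0.824
outer loop
vertex 1.506 2.802 -0.914
vertex 2.157 3.174 -0.409
vertex 1.403 3.639 -0.588
endloop
endfacet
facet normal -0.744 -0.615 -0.260
outer loop
vertex 1.754 2.868 -1.781
vertex 1.506 2.802 -0.914
vertex 1.153 3.45 -1.437
endloop
endfacet
facet normal 0.084 -0.236 -0.968
outer loop
vertex 2.557 3.281 -1.812
vertex 1.754 2.868 -1.781
vertex 1.803 3.746 -1.991
endloop
endfacet
facet normal 0.916 0.238 -0.323
outer loop
vertex 2.807 3.47 -0.963
vertex 2.557 3.281 -1.812
vertex 2.454 4.118 -1.486
endloop
endfacet
facet normal 0.599 0.154 0.786
outer loop
vertex 2.157 3.174 -0.409
vertex 2.807 3.47 -0.963
vertex 2.206 4.052 -0.619
endloop
endfacet

endsolid


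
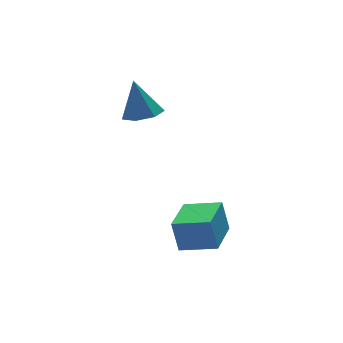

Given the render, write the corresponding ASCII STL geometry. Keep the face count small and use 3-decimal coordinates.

solid 
facet normal 0.051 -0.337 -0.940
outer loop
vertex 2.573 2.301 2.573
vertex 1.686 2.024 2.624
vertex 2.022 2.846 2.348
endloop
endfacet
facet normal 0.641 0.737 0.216
outer loop
vertex 2.573 2.301 2.573
vertex 2.022 2.846 2.348
vertex 1.594 2.636 4.336
endloop
endfacet
facet normal 0.051 -0.337 -0.940
outer loop
vertex 2.022 2.846 2.348
vertex 1.686 2.024 2.624
vertex 1.218 2.772 2.331
endloop
endfacet
facet normal -0.093 0.992 0.085
outer loop
vertex 2.022 2.846 2.348
vertex 1.218 2.772 2.331
vertex 1.594 2.636 4.336
endloop
endfacet
facet normal 0.050 -0.337 -0.940
outer loop
vertex 1.218 2.772 2.331
vertex 1.686 2.024 2.624
vertex 0.767 2.135 2.535
endloop
endfacet
facet normal -0.773 0.607 0.186
outer loop
vertex 1.218 2.772 2.331
vertex 0.767 2.135 2.535
vertex 1.594 2.636 4.336
endloop
endfacet
facet normal 0.050 -0.337 -0.940
outer loop
vertex 0.767 2.135 2.535
vertex 1.686 2.024 2.624
vertex 1.008 1.414 2.806
endloop
endfacet
facet normal -0.887 -0.130 0.443
outer loop
vertex 0.767 2.135 2.535
vertex 1.008 1.414 2.806
vertex 1.594 2.636 4.336
endloop
endfacet
facet normal 0.050 -0.336 -0.940
outer loop
vertex 1.008 1.414 2.806
vertex 1.686 2.024 2.624
vertex 1.76 1.152 2.94
endloop
endfacet
facet normal -0.349 -0.663 0.663
outer loop
vertex 1.008 1.414 2.806
vertex 1.76 1.152 2.94
vertex 1.594 2.636 4.336
endloop
endfacet
facet normal 0.052 -0.336 -0.940
outer loop
vertex 1.76 1.152 2.94
vertex 1.686 2.024 2.624
vertex 2.456 1.547 2.837
endloop
endfacet
facet normal 0.436 -0.590 0.679
outer loop
vertex 1.76 1.152 2.94
vertex 2.456 1.547 2.837
vertex 1.594 2.636 4.336
endloop
endfacet
facet normal 0.051 -0.337 -0.940
outer loop
vertex 2.456 1.547 2.837
vertex 1.686 2.024 2.624
vertex 2.573 2.301 2.573
endloop
endfacet
facet normal 0.876 0.032 0.481
outer loop
vertex 2.456 1.547 2.837
vertex 2.573 2.301 2.573
vertex 1.594 2.636 4.336
endloop
endfacet
facet normal -0.699 -0.700 0.149
outer loop
vertex 1.622 -3.576 -0.388
vertex 0.449 -2.492 -0.801
vertex 1.735 -3.986 -1.785
endloop
endfacet
facet normal 0.711 -0.657 0.250
outer loop
vertex 3.111 -2.608 -2.079
vertex 1.622 -3.576 -0.388
vertex 1.735 -3.986 -1.785
endloop
endfacet
facet normal -0.699 -0.700 0.149
outer loop
vertex 1.735 -3.986 -1.785
vertex 0.449 -2.492 -0.801
vertex 0.561 -2.902 -2.198
endloop
endfacet
facet normal 0.077 -0.281 -0.957
outer loop
vertex 0.561 -2.902 -2.198
vertex 3.111 -2.608 -2.079
vertex 1.735 -3.986 -1.785
endloop
endfacet
facet normal -0.077 0.281 0.957
outer loop
vertex 1.622 -3.576 -0.388
vertex 1.825 -1.114 -1.095
vertex 0.449 -2.492 -0.801
endloop
endfacet
facet normal 0.711 -0.657 0.250
outer loop
vertex 2.999 -2.198 -0.682
vertex 1.622 -3.576 -0.388
vertex 3.111 -2.608 -2.079
endloop
endfacet
facet normal -0.077 0.281 0.957
outer loop
vertex 2.999 -2.198 -0.682
vertex 1.825 -1.114 -1.095
vertex 1.622 -3.576 -0.388
endloop
endfacet
facet normal -0.711 0.657 -0.250
outer loop
vertex 0.449 -2.492 -0.801
vertex 1.825 -1.114 -1.095
vertex 0.561 -2.902 -2.198
endloop
endfacet
facet normal 0.077 -0.281 -0.957
outer loop
vertex 1.938 -1.524 -2.492
vertex 3.111 -2.608 -2.079
vertex 0.561 -2.902 -2.198
endloop
endfacet
facet normal -0.711 0.657 -0.250
outer loop
vertex 0.561 -2.902 -2.198
vertex 1.825 -1.114 -1.095
vertex 1.938 -1.524 -2.492
endloop
endfacet
facet normal 0.699 0.699 -0.149
outer loop
vertex 1.938 -1.524 -2.492
vertex 2.999 -2.198 -0.682
vertex 3.111 -2.608 -2.079
endloop
endfacet
facet normal 0.699 0.700 -0.149
outer loop
vertex 1.825 -1.114 -1.095
vertex 2.999 -2.198 -0.682
vertex 1.938 -1.524 -2.492
endloop
endfacet

endsolid
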